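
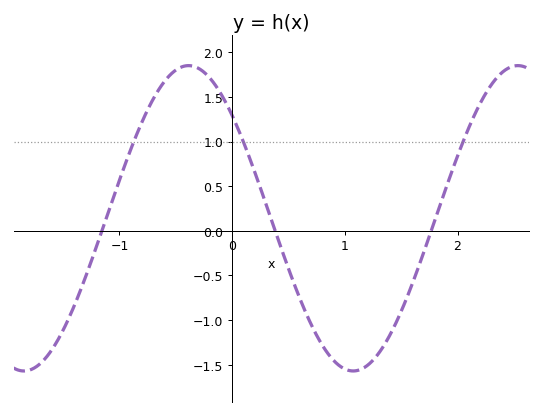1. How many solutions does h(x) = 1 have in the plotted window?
3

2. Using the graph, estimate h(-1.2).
-0.15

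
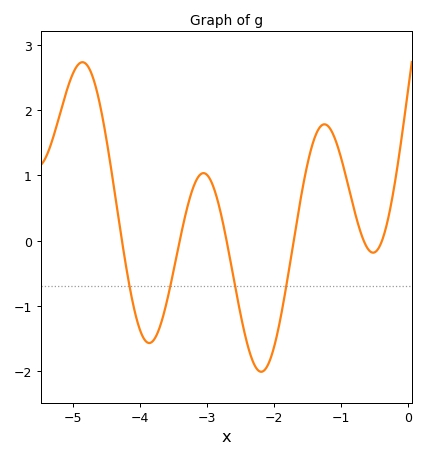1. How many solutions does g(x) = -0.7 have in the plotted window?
4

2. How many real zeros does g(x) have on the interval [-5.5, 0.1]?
6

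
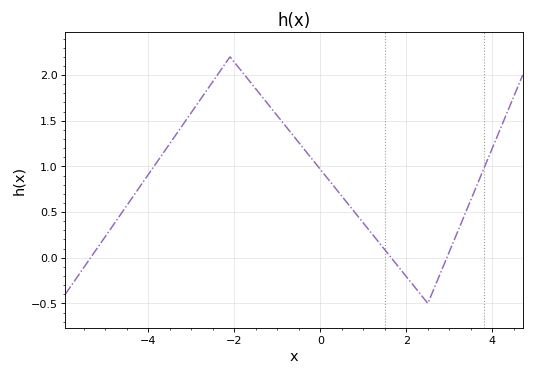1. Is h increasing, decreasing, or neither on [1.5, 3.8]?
neither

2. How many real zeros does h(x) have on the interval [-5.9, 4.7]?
3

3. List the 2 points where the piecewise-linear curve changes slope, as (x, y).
(-2.1, 2.2); (2.5, -0.5)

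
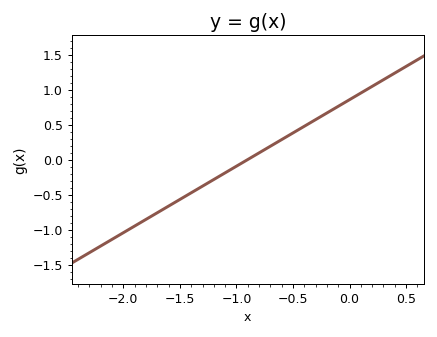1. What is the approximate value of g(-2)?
-1.05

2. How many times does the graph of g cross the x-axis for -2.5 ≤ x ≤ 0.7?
1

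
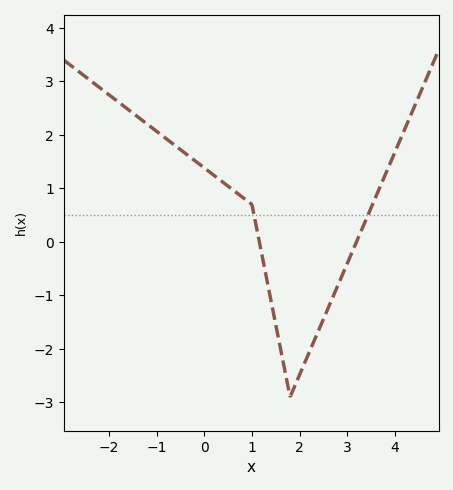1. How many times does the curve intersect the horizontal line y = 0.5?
2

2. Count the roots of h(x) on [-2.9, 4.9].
2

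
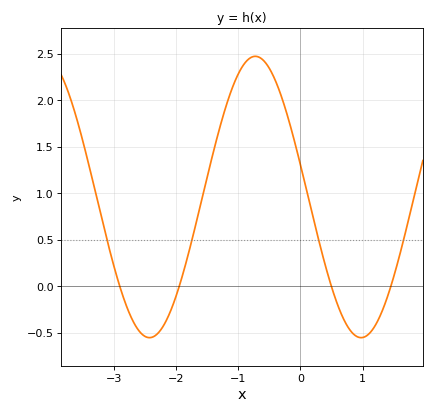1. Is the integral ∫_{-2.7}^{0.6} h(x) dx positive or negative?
positive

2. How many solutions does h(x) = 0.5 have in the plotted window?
4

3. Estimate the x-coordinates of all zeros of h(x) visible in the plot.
-2.9, -1.95, 0.497, 1.45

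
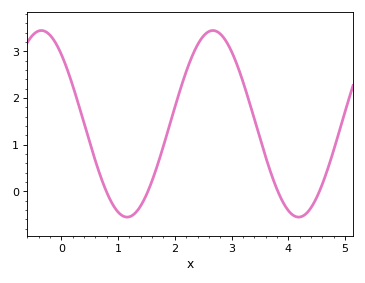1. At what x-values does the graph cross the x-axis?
0.794, 1.52, 3.81, 4.55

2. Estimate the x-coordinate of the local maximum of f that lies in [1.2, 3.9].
2.67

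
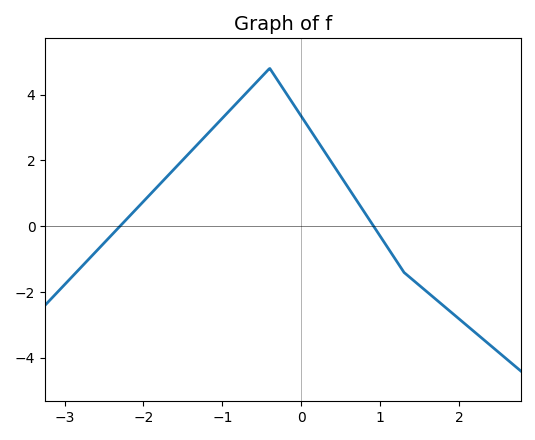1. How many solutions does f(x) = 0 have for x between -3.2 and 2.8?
2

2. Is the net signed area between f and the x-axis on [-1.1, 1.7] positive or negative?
positive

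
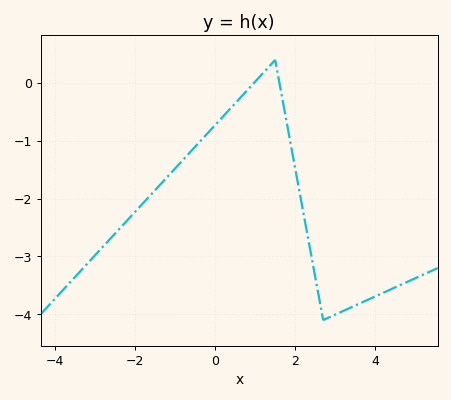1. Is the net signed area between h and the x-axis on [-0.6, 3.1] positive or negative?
negative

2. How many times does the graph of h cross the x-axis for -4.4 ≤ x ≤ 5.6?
2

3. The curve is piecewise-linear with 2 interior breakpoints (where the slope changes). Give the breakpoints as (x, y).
(1.5, 0.4); (2.7, -4.1)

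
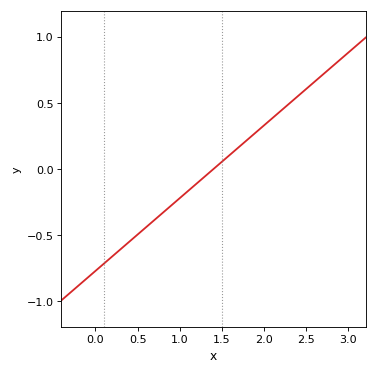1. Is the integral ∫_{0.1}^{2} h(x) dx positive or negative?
negative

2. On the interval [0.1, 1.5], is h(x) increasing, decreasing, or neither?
increasing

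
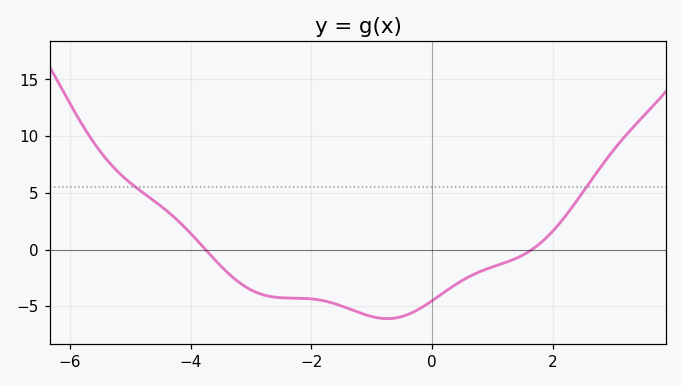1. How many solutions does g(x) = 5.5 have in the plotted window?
2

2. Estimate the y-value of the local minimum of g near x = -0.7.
-6.08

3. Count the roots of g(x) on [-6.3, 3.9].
2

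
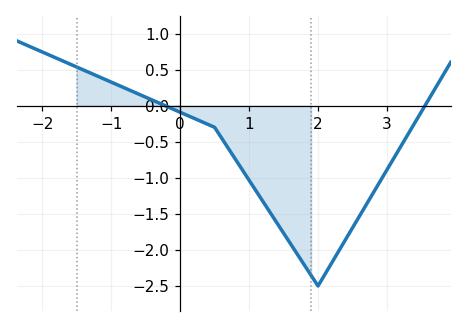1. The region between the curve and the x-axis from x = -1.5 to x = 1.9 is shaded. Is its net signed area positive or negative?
negative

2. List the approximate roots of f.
-0.219, 3.55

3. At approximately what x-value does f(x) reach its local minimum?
2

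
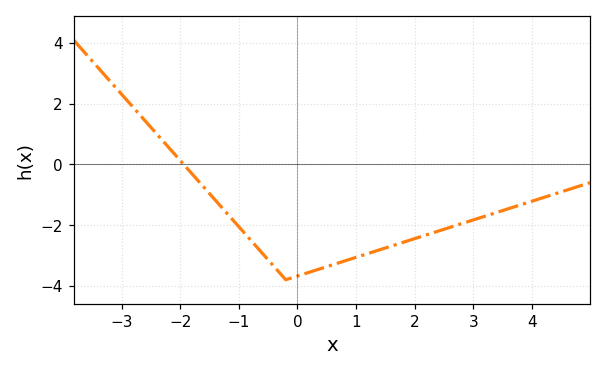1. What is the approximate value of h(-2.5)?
1.22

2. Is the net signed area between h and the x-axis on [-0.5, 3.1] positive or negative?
negative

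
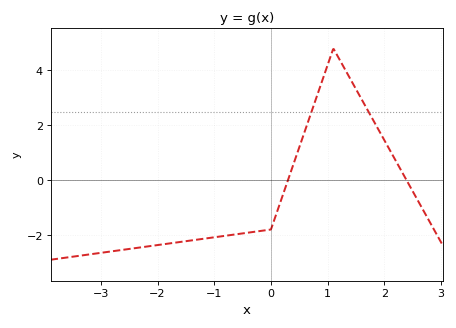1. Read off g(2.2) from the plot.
0.708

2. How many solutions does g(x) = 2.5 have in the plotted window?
2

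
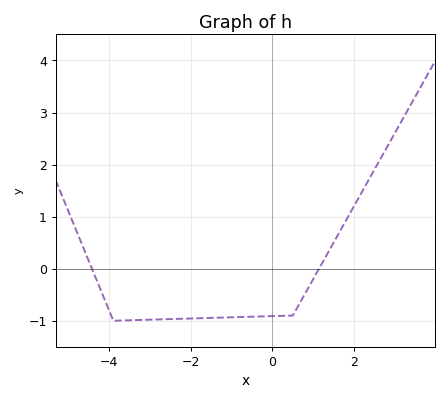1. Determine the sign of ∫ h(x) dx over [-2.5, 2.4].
negative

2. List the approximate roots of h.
-4.42, 1.14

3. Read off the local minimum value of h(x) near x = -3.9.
-1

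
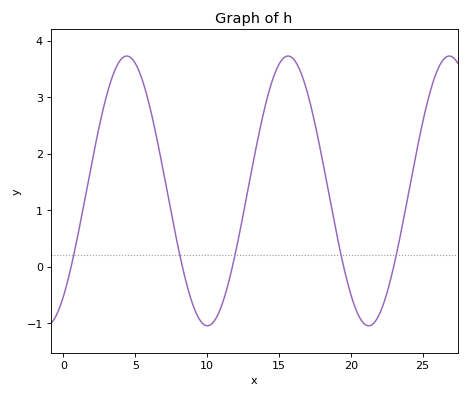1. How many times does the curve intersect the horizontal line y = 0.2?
5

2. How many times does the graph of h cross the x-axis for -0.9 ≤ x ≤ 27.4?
5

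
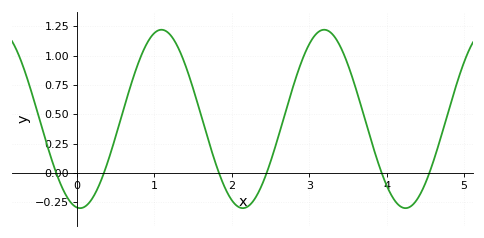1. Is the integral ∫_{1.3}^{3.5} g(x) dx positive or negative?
positive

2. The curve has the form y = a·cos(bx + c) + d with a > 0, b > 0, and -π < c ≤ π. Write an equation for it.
y = 0.76cos(2.99x + 3.02) + 0.46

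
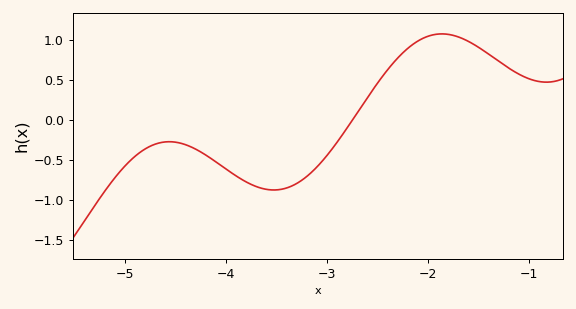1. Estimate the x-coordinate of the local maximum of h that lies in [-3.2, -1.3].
-1.86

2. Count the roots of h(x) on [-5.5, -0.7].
1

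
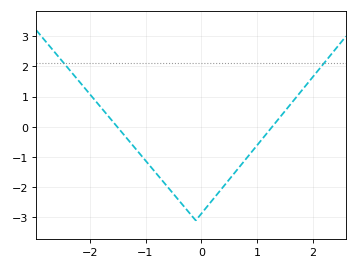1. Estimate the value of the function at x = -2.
1.09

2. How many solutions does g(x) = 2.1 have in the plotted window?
2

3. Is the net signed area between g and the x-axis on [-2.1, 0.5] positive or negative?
negative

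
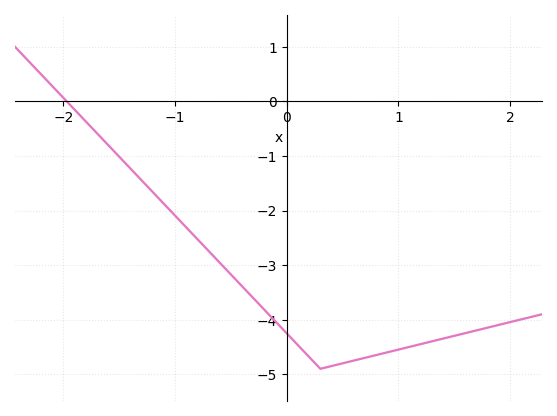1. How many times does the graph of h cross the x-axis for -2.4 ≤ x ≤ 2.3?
1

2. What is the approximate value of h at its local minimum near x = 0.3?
-4.9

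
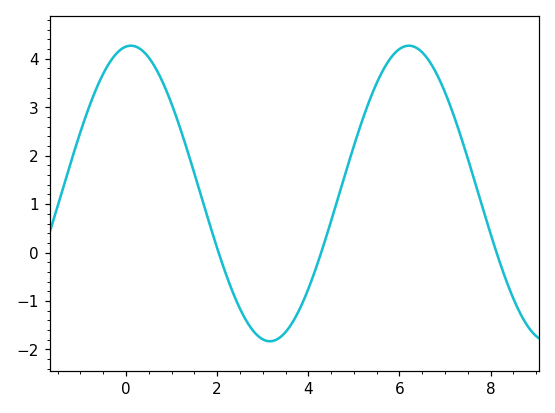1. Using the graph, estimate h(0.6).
3.88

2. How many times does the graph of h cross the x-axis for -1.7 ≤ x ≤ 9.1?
3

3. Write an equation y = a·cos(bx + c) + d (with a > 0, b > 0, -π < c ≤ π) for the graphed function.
y = 3.05cos(1.03x - 0.11) + 1.22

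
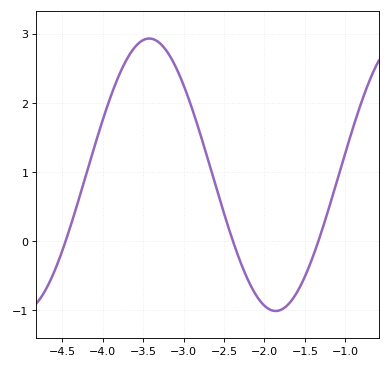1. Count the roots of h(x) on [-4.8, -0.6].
3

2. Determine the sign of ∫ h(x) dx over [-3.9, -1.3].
positive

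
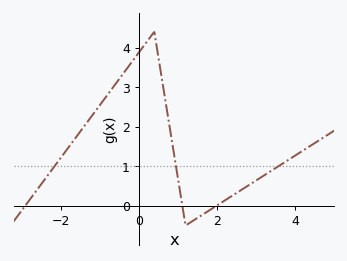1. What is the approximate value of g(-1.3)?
2.1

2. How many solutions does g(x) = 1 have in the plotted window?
3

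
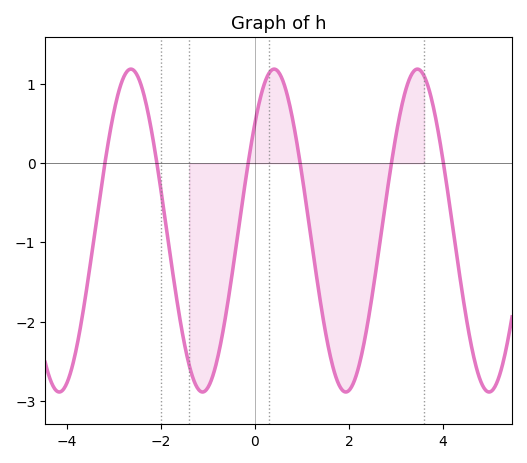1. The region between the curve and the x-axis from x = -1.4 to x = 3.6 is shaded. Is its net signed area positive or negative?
negative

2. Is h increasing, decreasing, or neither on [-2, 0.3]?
neither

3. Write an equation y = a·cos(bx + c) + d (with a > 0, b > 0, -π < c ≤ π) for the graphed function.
y = 2.04cos(2.1x - 0.84) - 0.85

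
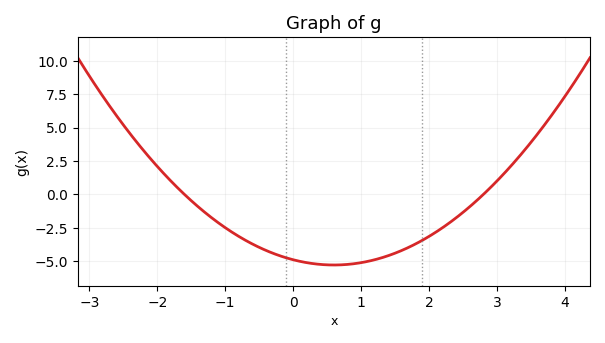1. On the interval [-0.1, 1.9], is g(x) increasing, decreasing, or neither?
neither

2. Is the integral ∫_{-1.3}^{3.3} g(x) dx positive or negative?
negative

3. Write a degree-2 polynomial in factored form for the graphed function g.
y = 1.09(x + 1.6)(x - 2.8)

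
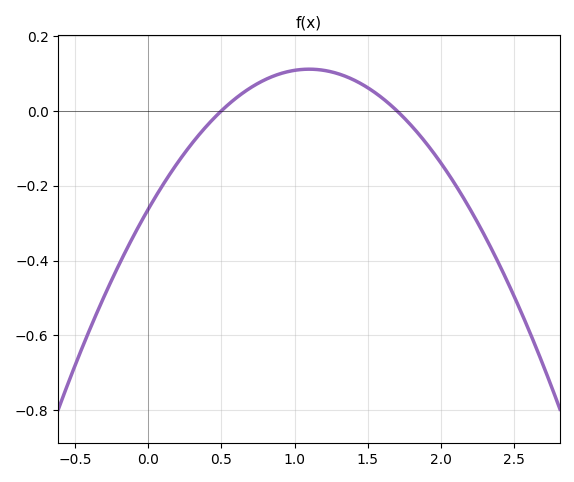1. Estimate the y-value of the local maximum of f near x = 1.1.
0.112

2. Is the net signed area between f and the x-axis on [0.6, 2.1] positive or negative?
positive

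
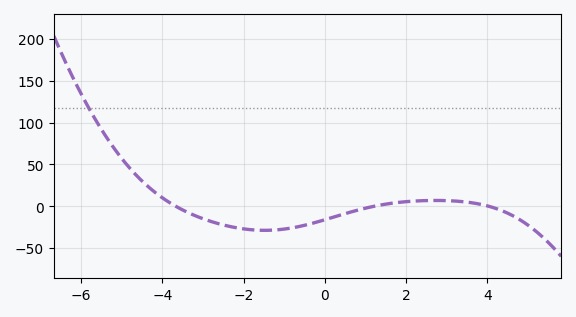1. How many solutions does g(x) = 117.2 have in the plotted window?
1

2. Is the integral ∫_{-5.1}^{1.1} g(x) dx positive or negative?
negative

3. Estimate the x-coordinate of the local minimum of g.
-1.4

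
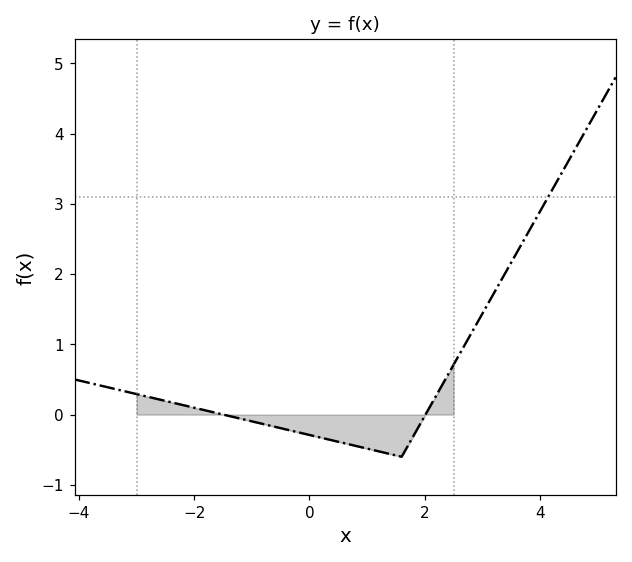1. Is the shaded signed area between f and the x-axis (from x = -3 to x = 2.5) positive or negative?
negative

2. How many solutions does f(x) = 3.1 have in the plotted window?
1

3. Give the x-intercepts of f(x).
-1.5, 2.01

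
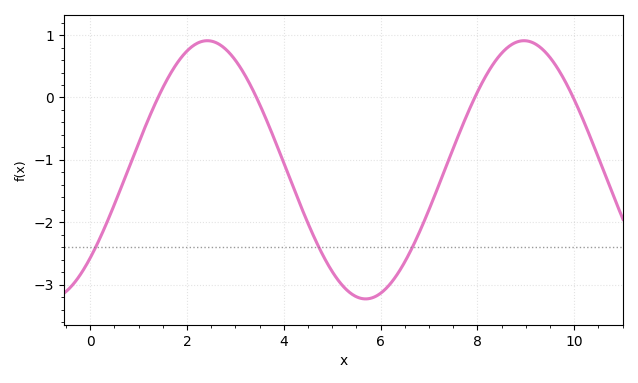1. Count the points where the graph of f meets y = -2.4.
3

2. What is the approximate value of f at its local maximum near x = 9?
0.9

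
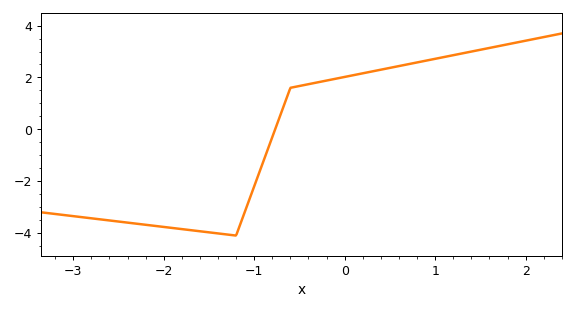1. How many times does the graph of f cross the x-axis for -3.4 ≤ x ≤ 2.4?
1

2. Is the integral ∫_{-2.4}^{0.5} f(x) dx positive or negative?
negative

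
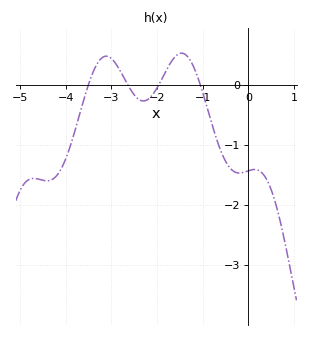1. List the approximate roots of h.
-3.5, -2.65, -1.96, -1.06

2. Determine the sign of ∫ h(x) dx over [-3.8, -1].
positive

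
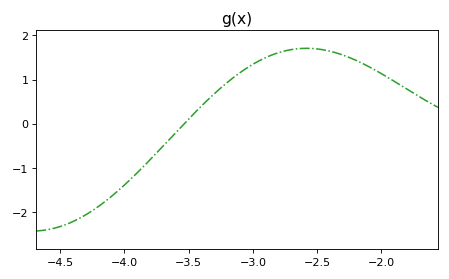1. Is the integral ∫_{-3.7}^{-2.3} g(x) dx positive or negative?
positive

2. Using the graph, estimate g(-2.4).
1.64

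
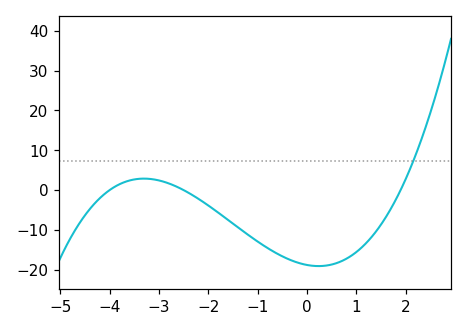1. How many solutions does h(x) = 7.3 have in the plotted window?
1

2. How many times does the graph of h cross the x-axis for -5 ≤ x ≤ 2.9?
3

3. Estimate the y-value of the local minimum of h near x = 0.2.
-19.1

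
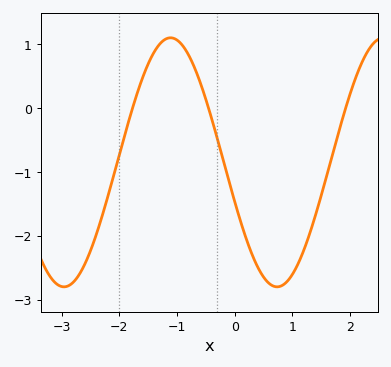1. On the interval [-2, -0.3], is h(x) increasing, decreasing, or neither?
neither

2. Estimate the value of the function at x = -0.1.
-1.1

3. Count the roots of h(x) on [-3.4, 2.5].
3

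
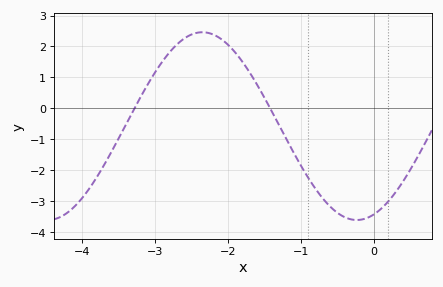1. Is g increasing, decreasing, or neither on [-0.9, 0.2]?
neither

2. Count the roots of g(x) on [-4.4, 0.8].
2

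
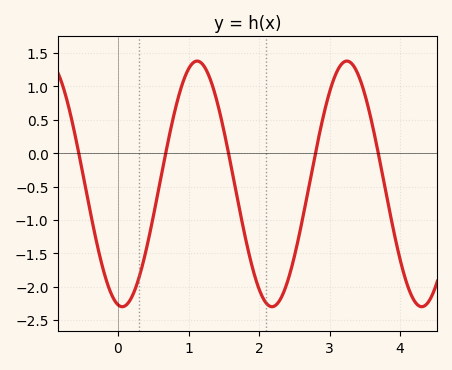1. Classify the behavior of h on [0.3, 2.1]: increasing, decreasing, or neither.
neither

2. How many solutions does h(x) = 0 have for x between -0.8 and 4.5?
5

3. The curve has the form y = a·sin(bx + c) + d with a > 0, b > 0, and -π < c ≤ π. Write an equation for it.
y = 1.84sin(2.96x - 1.75) - 0.46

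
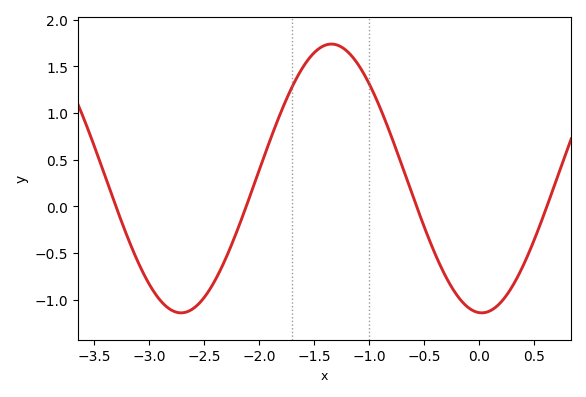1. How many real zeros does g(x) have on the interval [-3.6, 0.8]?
4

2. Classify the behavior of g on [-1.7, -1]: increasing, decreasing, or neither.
neither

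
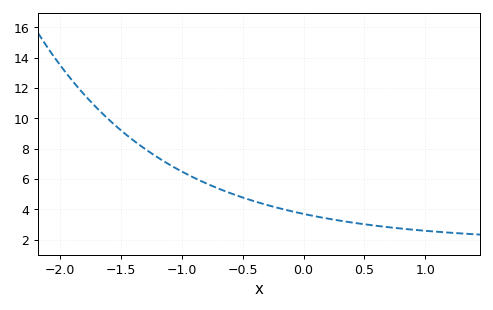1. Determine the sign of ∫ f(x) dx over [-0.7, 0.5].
positive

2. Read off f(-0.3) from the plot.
4.2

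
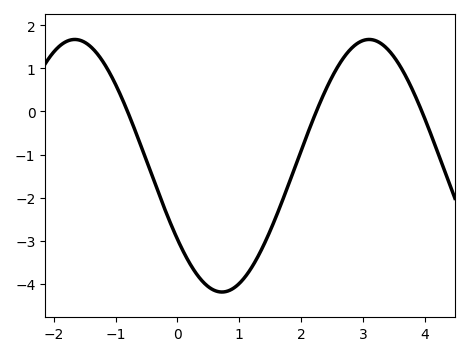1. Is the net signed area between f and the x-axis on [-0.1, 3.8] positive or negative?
negative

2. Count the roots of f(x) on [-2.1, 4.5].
3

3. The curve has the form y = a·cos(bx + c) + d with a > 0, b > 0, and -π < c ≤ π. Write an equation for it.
y = 2.93cos(1.32x + 2.19) - 1.26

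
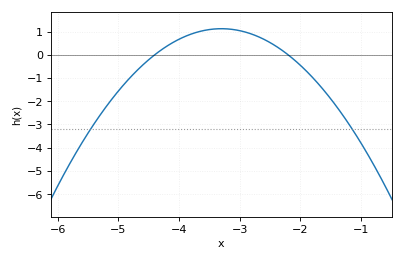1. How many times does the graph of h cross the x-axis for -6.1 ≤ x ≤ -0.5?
2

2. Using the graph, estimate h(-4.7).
-0.7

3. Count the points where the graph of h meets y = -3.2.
2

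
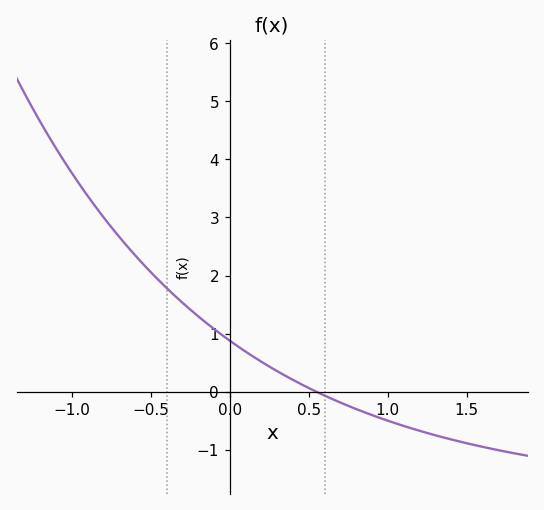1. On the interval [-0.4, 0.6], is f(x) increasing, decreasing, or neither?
decreasing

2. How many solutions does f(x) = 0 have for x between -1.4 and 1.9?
1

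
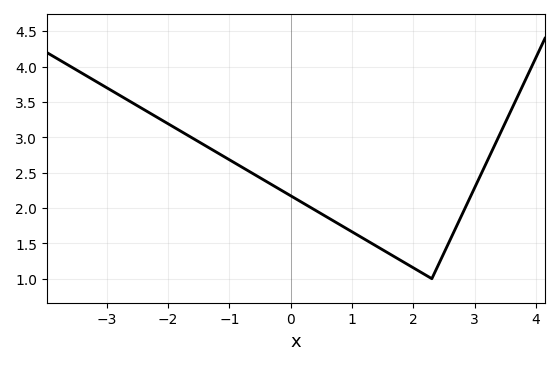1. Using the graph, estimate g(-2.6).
3.5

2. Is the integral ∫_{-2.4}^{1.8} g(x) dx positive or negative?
positive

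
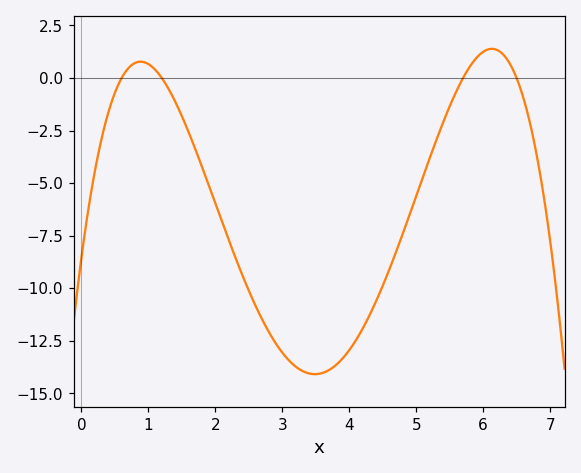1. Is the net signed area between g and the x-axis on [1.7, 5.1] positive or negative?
negative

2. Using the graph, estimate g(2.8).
-12.1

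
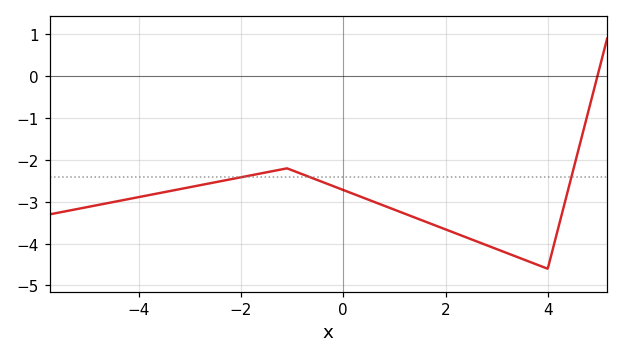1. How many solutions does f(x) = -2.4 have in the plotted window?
3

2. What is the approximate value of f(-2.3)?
-2.48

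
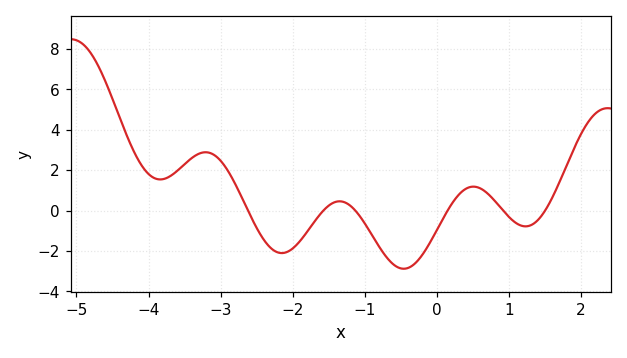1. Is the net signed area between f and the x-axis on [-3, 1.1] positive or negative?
negative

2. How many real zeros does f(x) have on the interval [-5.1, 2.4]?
6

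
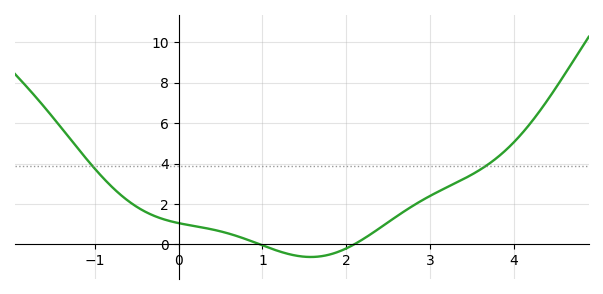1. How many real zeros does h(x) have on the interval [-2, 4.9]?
2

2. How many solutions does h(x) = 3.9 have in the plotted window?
2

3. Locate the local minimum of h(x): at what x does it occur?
1.58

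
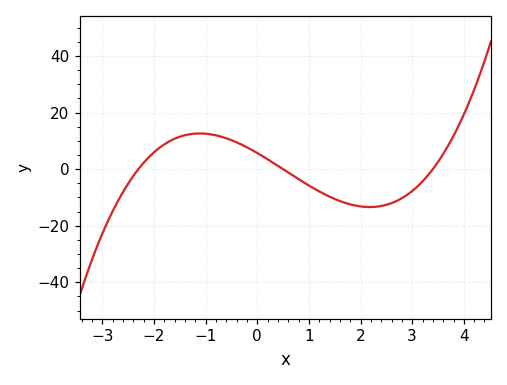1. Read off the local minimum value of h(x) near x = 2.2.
-13.4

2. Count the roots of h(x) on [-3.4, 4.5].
3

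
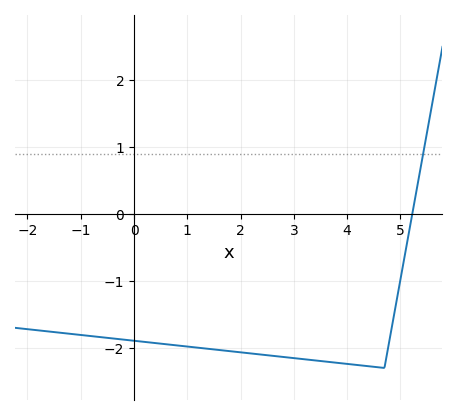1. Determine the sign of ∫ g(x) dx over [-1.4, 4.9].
negative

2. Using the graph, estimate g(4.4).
-2.3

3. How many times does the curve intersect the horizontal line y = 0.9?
1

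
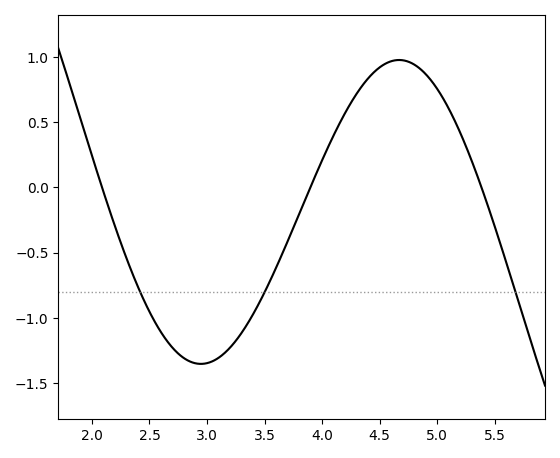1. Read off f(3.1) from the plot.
-1.3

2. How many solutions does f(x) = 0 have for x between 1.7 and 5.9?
3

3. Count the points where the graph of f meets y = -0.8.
3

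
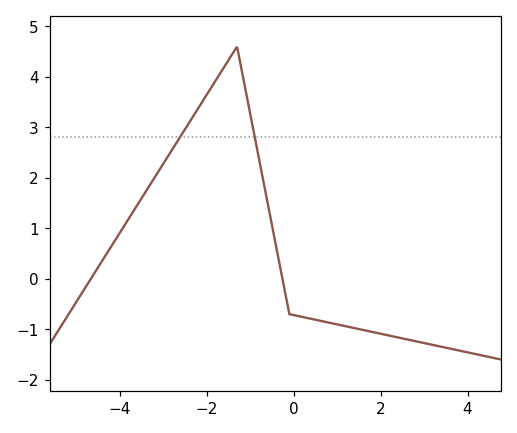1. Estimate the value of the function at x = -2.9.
2.41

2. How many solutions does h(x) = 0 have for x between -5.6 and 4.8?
2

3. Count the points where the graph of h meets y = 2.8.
2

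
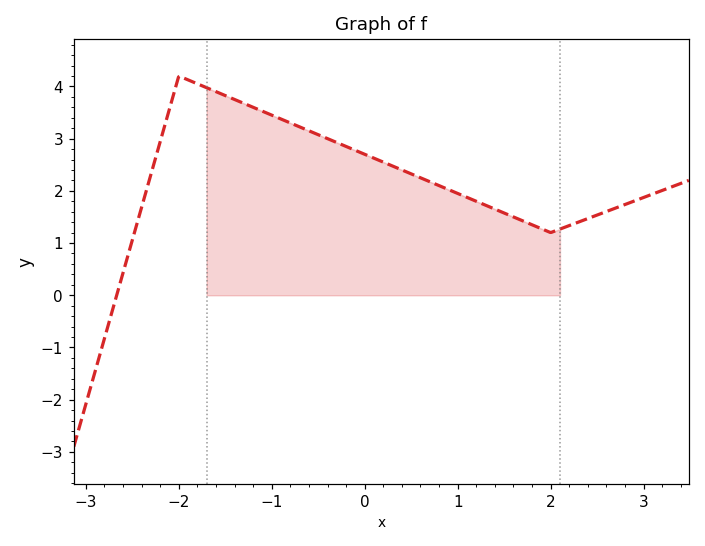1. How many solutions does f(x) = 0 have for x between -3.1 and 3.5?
1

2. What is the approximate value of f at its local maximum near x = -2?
4.2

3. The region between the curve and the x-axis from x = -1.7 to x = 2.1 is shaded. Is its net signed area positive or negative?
positive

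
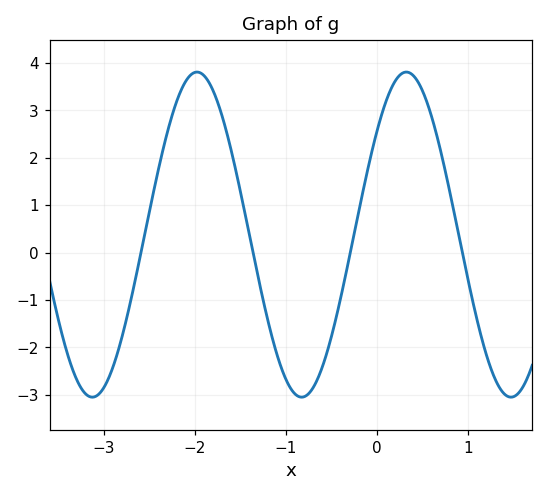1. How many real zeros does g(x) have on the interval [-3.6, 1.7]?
4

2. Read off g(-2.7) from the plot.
-1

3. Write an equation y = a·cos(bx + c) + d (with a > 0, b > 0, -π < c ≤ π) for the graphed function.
y = 3.43cos(2.7x - 0.88) + 0.38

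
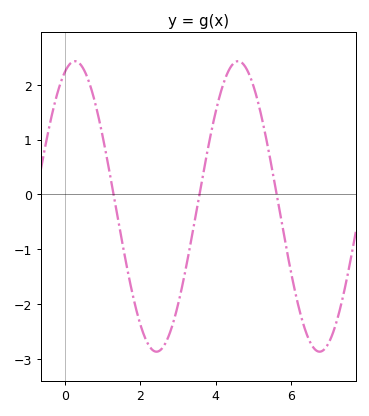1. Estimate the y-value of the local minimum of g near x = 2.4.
-2.9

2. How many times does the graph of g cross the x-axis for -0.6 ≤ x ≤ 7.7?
3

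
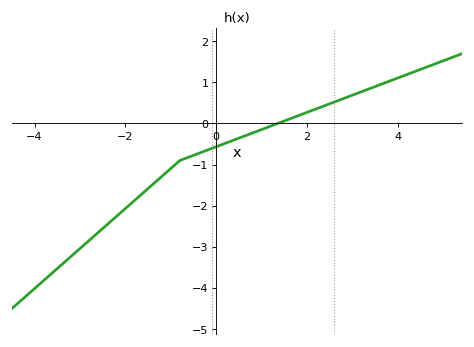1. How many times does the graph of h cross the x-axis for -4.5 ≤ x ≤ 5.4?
1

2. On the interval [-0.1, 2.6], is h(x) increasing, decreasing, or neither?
increasing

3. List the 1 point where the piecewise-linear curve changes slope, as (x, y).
(-0.8, -0.9)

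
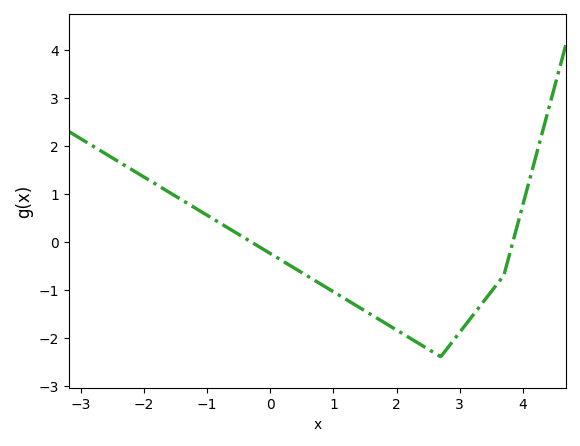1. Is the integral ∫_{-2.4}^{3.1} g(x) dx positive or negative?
negative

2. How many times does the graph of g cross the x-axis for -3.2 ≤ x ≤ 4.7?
2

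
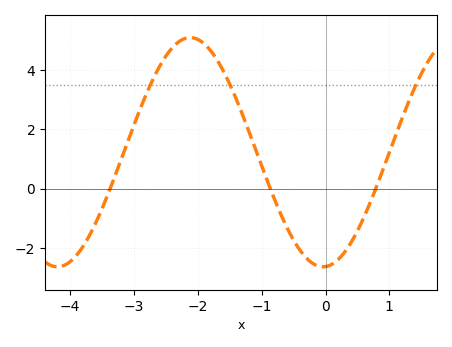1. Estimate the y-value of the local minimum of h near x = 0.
-2.64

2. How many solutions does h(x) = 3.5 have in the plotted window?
3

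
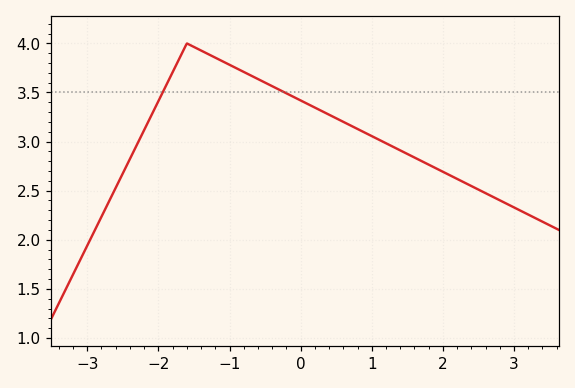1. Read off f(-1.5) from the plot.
3.95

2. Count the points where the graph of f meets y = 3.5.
2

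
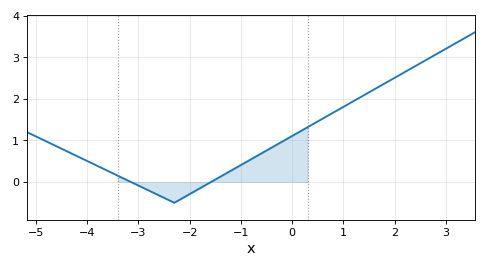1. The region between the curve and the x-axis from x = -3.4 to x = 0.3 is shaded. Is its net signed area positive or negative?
positive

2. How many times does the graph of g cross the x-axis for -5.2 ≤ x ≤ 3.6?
2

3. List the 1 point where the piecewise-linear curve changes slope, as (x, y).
(-2.3, -0.5)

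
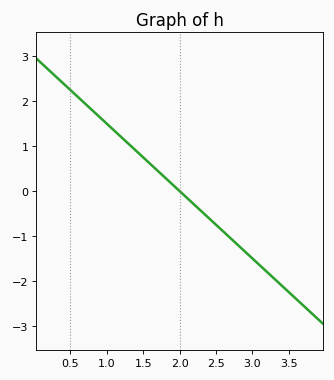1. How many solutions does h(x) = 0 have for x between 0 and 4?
1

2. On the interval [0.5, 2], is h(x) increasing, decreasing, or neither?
decreasing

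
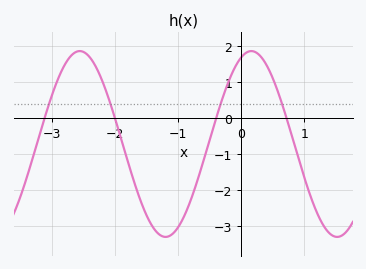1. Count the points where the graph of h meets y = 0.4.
4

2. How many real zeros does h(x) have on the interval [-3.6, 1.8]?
4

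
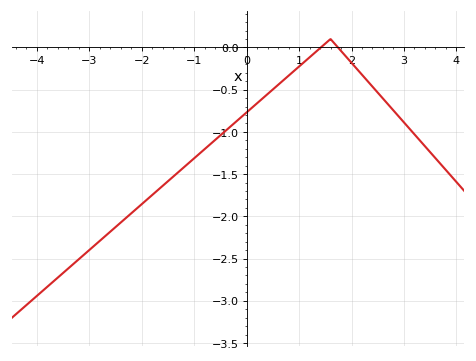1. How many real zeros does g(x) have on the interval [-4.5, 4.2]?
2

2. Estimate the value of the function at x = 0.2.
-0.65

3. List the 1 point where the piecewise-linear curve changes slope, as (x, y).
(1.6, 0.1)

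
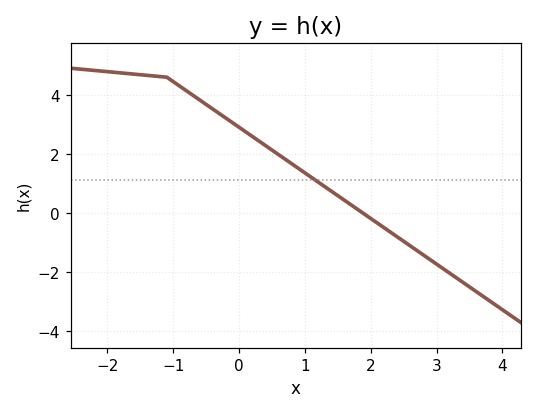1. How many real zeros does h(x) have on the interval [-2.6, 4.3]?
1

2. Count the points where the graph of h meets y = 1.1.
1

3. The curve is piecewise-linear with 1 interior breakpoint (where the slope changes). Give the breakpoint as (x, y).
(-1.1, 4.6)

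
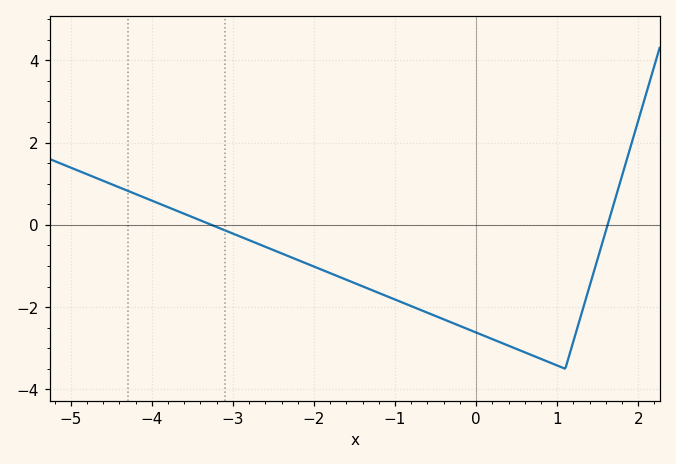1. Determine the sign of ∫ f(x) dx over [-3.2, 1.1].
negative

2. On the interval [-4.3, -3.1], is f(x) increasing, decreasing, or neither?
decreasing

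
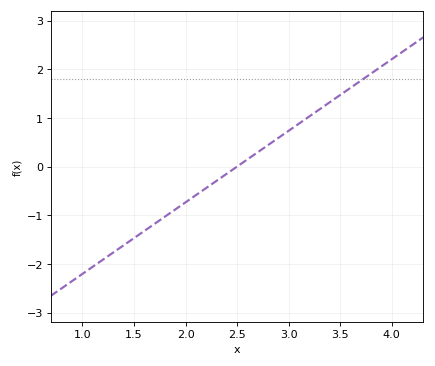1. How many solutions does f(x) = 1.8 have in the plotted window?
1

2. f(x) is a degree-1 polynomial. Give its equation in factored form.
y = 1.47(x - 2.5)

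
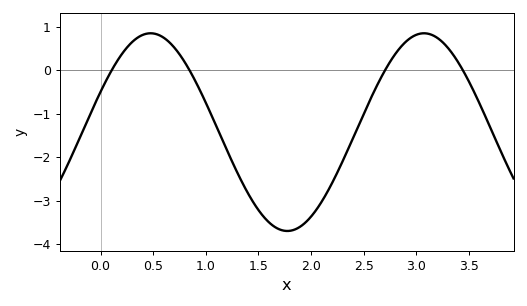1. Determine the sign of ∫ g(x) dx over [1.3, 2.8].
negative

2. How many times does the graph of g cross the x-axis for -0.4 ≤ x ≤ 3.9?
4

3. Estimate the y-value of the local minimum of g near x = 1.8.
-3.7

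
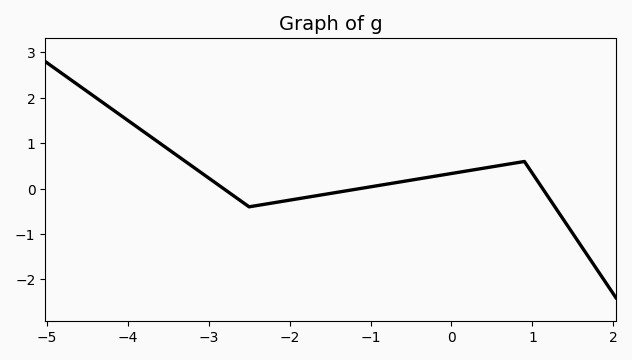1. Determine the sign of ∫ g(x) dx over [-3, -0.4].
negative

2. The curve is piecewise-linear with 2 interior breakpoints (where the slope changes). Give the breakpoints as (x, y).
(-2.5, -0.4); (0.9, 0.6)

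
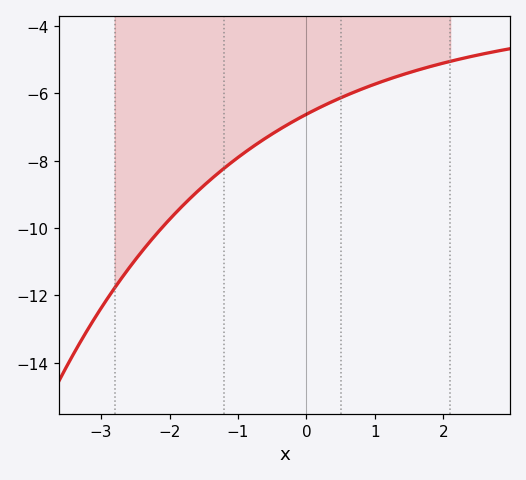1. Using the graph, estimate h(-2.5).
-11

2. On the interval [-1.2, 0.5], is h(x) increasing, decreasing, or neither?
increasing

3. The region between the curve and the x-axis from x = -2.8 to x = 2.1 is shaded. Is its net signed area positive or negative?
negative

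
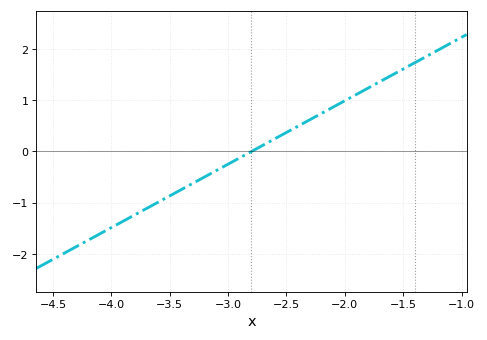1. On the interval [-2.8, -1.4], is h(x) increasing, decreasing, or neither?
increasing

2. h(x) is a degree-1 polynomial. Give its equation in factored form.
y = 1.24(x + 2.8)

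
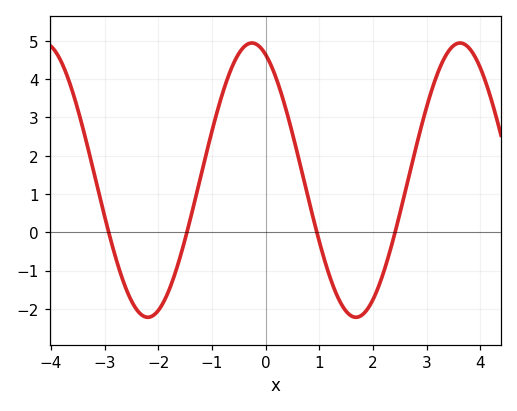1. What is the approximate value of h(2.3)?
-0.6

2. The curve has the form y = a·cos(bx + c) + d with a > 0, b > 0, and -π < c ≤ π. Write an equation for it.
y = 3.58cos(1.6x + 0.41) + 1.36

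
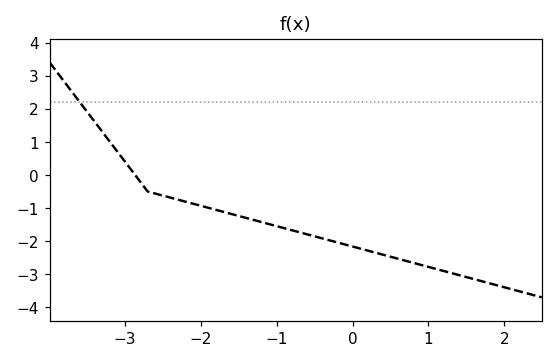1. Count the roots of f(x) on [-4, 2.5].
1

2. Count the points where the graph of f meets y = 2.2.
1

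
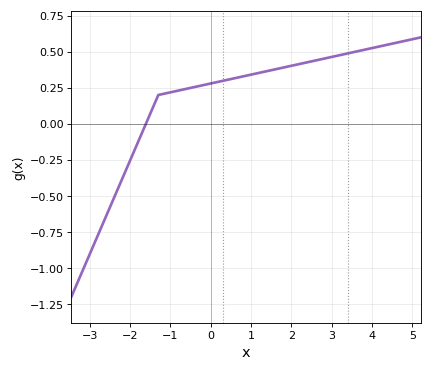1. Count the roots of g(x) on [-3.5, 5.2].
1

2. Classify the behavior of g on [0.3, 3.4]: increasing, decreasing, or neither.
increasing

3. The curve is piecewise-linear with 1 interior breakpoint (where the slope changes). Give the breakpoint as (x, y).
(-1.3, 0.2)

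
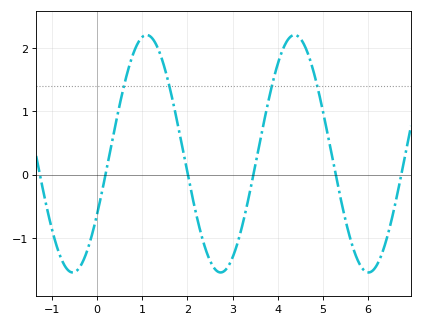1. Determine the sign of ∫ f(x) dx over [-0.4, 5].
positive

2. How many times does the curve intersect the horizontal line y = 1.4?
4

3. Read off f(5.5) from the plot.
-0.724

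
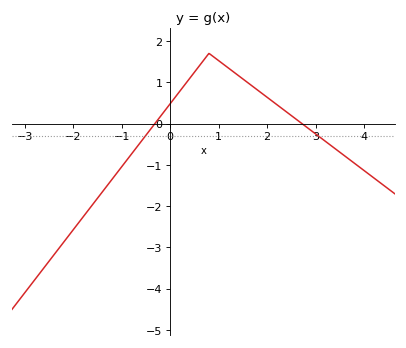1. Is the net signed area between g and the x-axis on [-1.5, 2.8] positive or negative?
positive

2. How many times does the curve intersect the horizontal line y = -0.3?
2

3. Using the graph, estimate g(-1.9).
-2.4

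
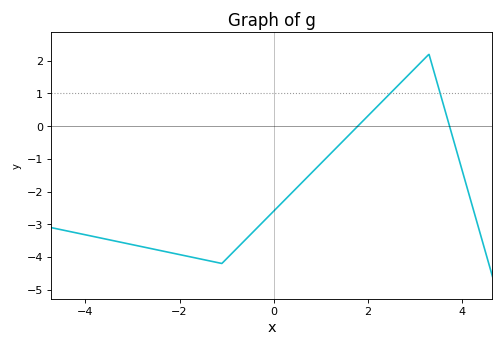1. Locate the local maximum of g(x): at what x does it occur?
3.2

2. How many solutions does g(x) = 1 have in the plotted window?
2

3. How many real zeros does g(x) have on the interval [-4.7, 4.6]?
2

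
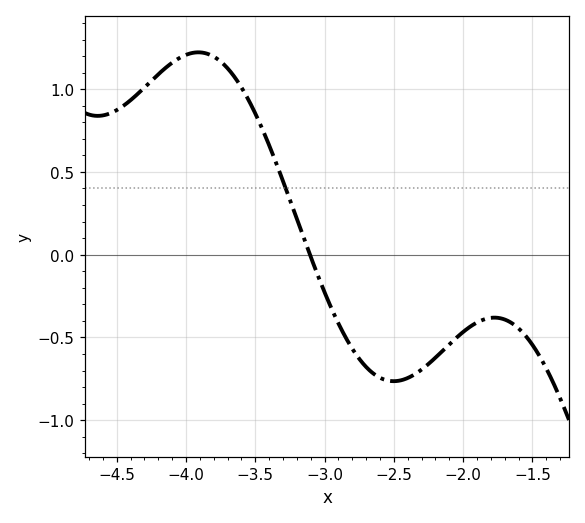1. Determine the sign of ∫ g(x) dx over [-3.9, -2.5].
positive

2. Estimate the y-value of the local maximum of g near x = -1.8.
-0.4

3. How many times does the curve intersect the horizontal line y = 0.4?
1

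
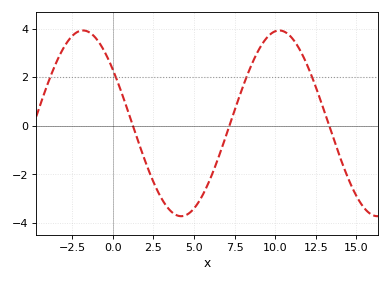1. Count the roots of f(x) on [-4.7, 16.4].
3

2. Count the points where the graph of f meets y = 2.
4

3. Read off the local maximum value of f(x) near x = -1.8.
4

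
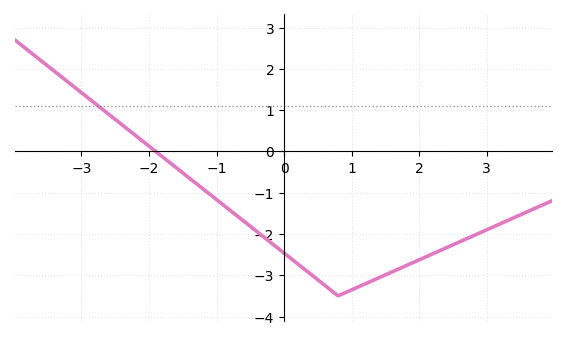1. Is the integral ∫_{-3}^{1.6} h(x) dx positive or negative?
negative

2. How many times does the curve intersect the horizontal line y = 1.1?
1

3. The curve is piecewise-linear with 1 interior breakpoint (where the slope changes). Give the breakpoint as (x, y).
(0.8, -3.5)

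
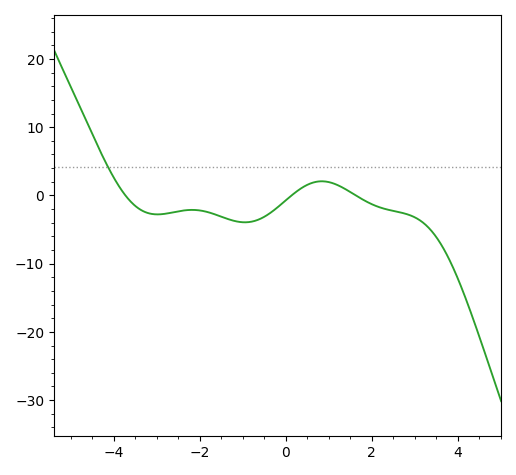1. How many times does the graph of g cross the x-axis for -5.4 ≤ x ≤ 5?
3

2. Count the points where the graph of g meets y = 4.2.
1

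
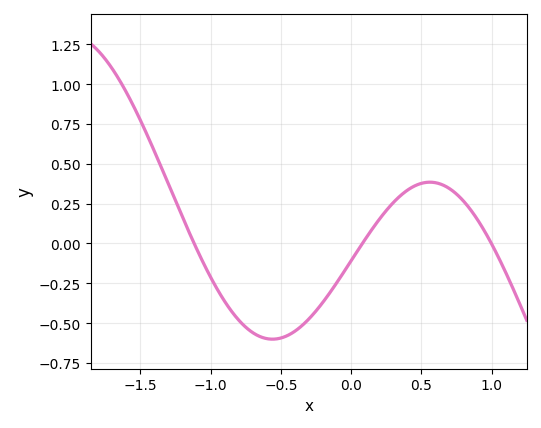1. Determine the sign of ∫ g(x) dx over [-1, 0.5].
negative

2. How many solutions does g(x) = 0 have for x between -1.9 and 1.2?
3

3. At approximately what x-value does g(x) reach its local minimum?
-0.56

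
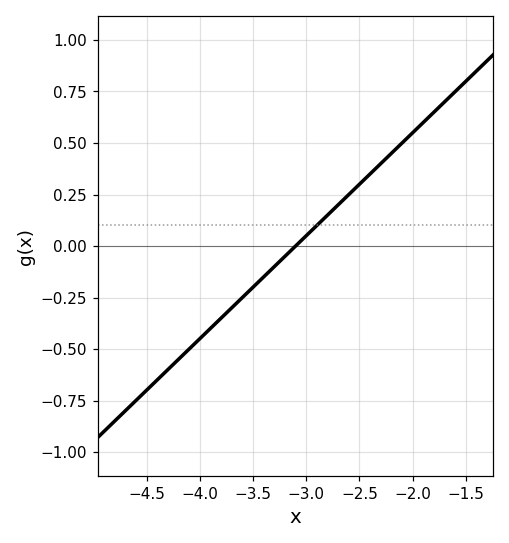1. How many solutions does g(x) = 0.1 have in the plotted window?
1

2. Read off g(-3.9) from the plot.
-0.4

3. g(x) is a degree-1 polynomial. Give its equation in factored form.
y = 0.5(x + 3.1)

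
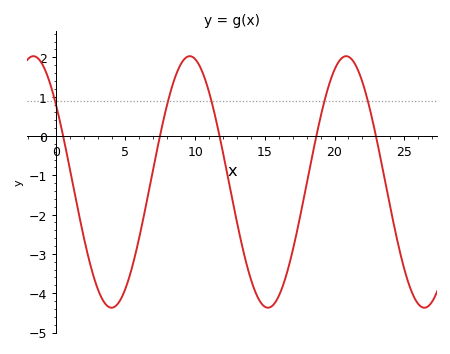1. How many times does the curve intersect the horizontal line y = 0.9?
5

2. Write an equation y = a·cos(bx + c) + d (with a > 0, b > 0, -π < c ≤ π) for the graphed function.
y = 3.2cos(0.56x + 0.9) - 1.17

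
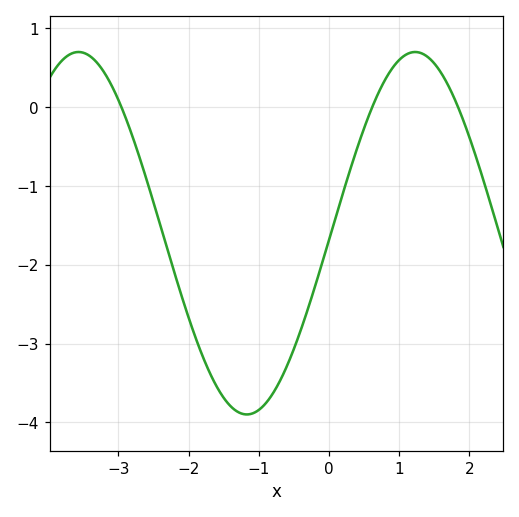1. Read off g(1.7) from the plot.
0.3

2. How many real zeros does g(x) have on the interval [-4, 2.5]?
3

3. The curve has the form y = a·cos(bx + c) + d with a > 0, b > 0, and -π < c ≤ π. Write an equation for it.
y = 2.3cos(1.3x - 1.6) - 1.6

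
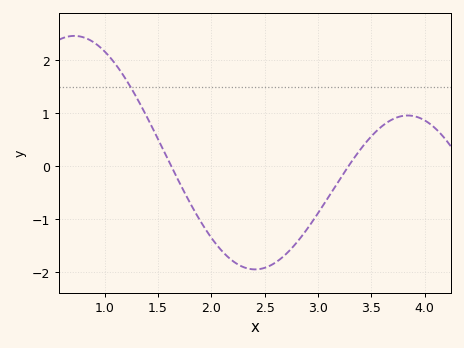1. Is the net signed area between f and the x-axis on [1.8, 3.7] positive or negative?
negative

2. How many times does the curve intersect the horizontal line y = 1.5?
1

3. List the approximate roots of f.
1.65, 3.3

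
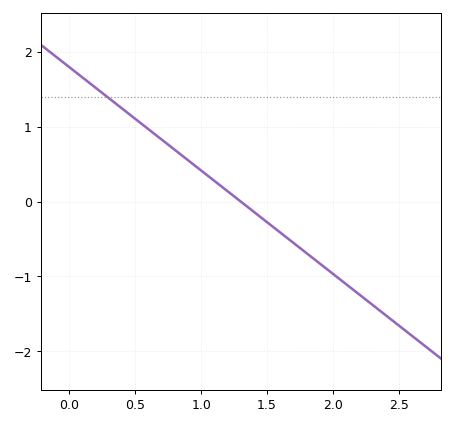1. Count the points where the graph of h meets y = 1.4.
1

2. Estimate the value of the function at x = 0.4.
1.2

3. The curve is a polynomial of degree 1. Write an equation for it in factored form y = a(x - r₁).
y = -1.38(x - 1.3)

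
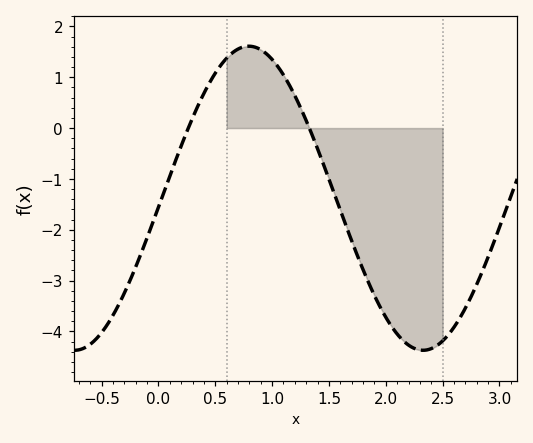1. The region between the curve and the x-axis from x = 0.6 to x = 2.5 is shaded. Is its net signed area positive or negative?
negative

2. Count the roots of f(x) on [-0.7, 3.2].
2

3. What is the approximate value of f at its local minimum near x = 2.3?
-4.37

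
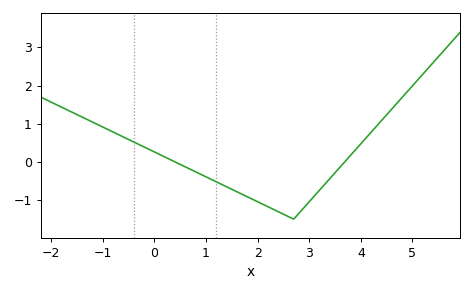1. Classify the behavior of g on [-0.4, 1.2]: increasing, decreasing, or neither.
decreasing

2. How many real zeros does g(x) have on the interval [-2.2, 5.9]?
2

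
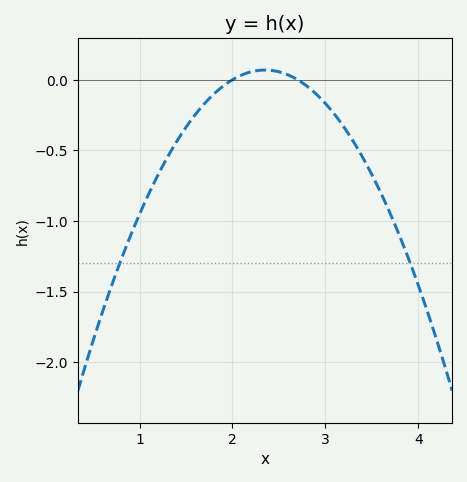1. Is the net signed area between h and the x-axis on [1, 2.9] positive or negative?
negative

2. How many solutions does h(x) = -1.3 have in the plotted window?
2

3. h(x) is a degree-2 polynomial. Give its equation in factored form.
y = -0.56(x - 2)(x - 2.7)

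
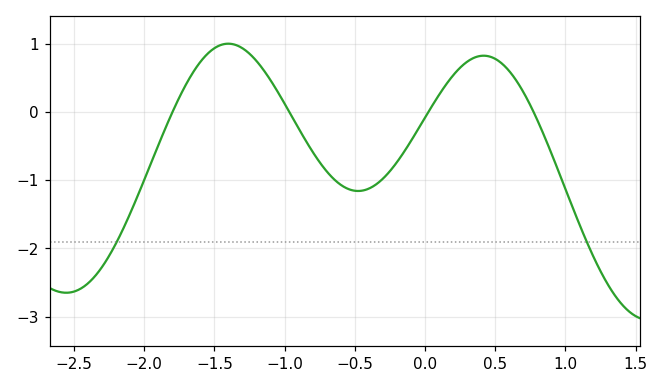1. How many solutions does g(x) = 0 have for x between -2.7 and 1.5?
4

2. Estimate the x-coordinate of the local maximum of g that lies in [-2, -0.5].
-1.4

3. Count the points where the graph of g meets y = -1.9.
2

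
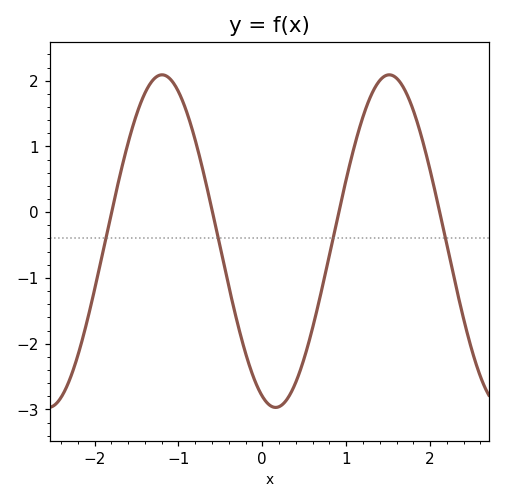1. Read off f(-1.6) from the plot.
1.05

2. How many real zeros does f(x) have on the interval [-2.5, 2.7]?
4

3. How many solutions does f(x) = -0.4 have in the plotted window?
4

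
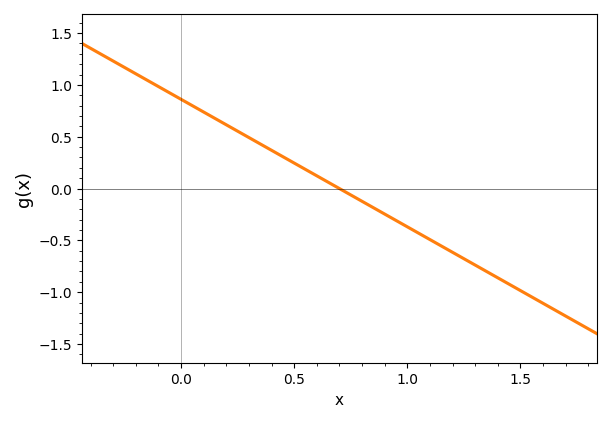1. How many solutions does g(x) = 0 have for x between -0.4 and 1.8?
1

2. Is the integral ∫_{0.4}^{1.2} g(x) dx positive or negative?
negative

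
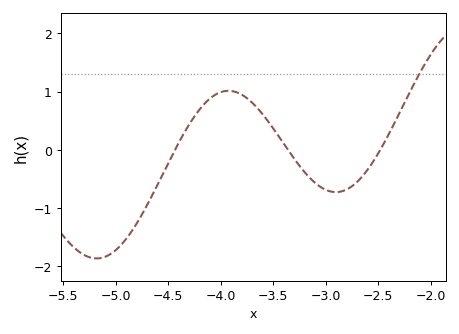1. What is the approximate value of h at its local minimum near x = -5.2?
-1.9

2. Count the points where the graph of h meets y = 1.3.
1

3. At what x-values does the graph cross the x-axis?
-4.45, -3.35, -2.5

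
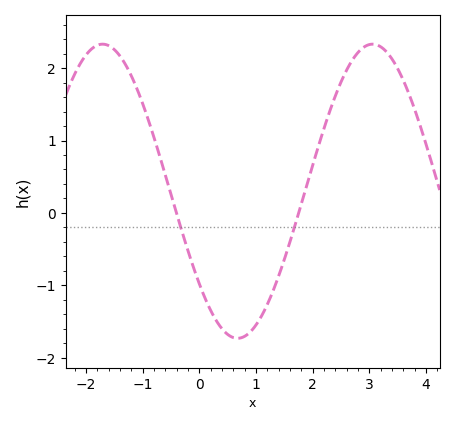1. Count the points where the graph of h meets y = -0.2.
2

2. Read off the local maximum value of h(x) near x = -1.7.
2.3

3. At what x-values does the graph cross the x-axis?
-0.4, 1.8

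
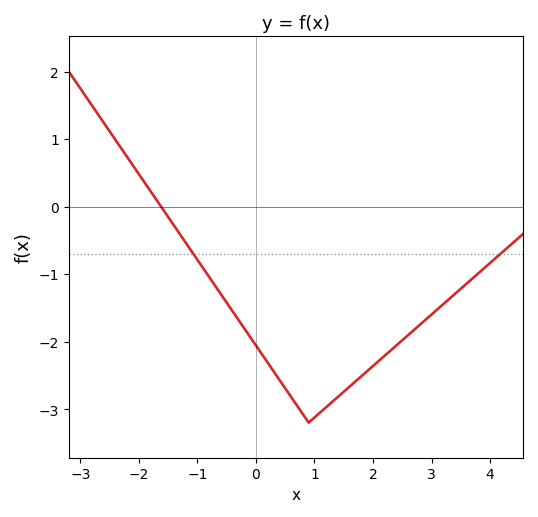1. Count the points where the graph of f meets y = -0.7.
2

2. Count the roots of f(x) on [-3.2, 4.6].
1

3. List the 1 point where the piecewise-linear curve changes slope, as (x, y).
(0.9, -3.2)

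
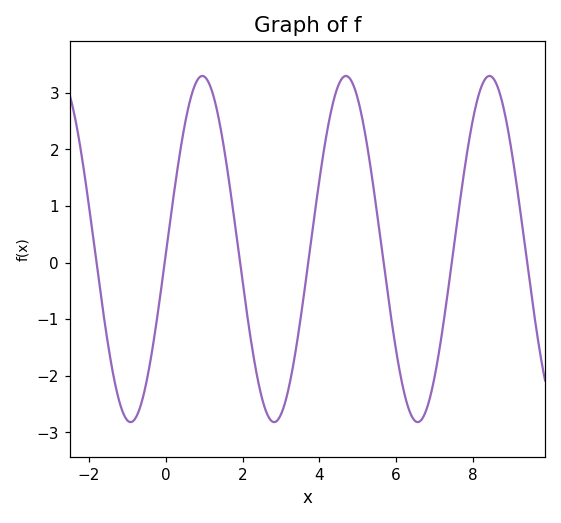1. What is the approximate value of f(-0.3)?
-1.3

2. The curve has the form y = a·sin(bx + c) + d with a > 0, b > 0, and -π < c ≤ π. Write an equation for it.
y = 3.06sin(1.7x - 0.03) + 0.24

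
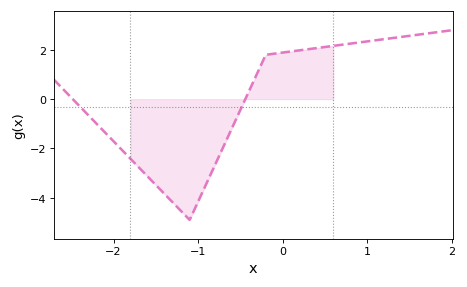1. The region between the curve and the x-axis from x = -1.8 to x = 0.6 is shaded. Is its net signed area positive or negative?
negative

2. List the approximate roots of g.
-2.5, -0.4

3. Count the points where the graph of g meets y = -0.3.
2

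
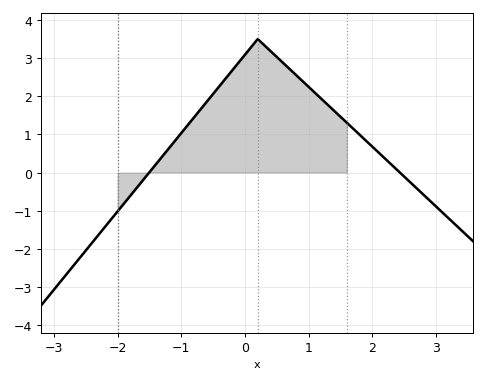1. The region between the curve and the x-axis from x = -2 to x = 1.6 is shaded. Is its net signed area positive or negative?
positive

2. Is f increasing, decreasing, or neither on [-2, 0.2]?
increasing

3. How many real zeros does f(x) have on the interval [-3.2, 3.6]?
2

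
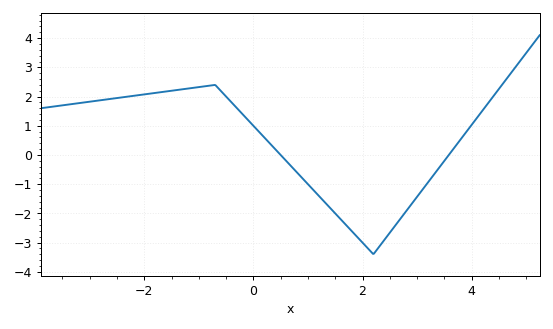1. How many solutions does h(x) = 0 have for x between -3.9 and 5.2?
2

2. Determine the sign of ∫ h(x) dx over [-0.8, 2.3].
negative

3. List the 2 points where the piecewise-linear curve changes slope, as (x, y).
(-0.7, 2.4); (2.2, -3.4)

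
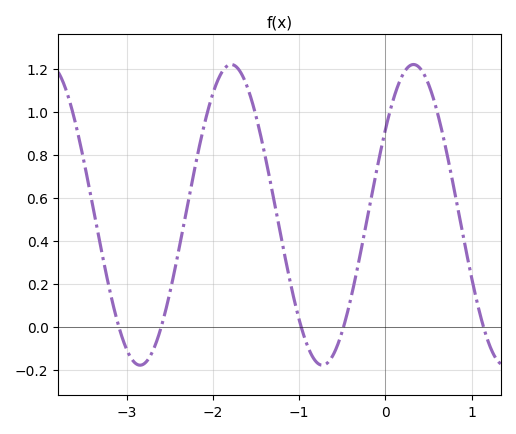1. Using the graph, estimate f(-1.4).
0.8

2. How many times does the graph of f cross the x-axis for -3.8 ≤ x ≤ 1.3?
5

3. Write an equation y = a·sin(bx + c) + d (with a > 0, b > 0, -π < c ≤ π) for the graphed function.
y = 0.7sin(3x + 0.6) + 0.52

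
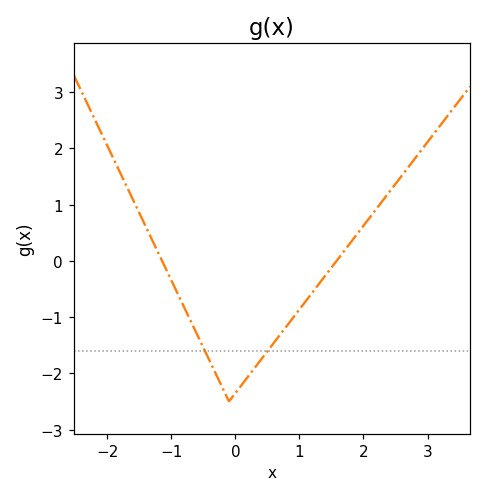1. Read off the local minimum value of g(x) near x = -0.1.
-2.5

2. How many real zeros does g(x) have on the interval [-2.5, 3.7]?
2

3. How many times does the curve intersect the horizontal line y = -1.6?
2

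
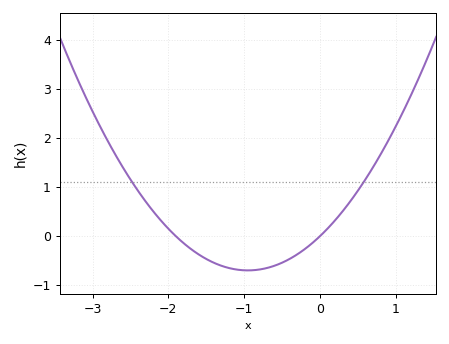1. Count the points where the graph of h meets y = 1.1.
2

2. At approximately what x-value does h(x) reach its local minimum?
-0.95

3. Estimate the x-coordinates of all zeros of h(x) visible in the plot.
-1.9, 0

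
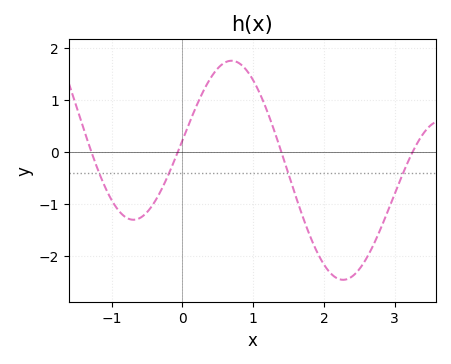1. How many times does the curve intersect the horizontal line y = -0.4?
4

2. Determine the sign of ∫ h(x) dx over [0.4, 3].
negative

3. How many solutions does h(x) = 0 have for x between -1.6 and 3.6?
4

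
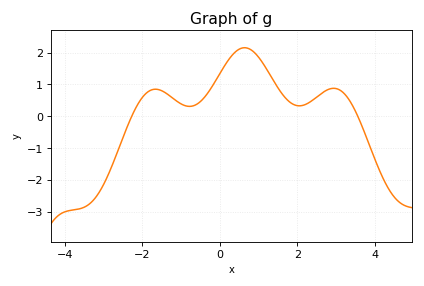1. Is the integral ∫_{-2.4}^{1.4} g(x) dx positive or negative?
positive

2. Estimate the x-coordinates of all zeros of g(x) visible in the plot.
-2.2, 3.6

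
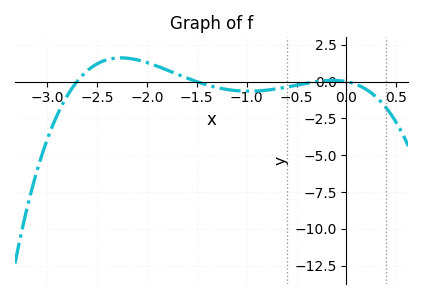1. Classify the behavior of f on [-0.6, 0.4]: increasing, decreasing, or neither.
neither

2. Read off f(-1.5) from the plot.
0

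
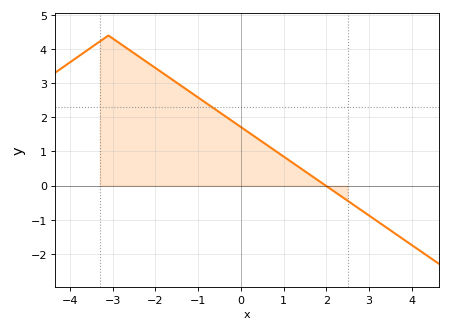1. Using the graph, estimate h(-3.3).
4.2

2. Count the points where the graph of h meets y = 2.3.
1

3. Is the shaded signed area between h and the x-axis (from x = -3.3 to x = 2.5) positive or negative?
positive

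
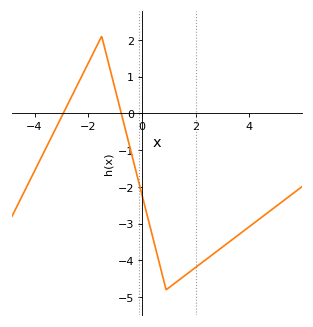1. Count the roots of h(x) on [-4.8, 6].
2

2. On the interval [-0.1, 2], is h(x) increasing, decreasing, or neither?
neither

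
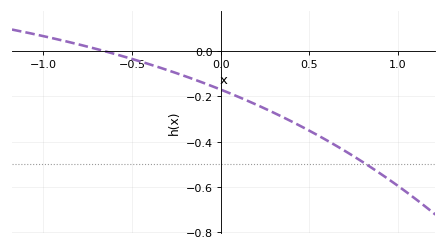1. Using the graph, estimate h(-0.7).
0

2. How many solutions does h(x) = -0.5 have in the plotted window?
1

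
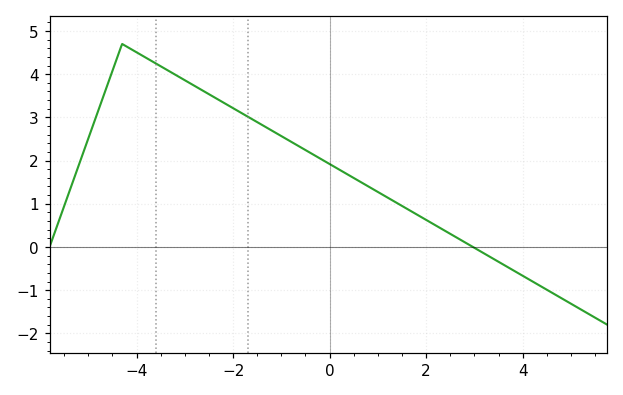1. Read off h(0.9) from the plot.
1.34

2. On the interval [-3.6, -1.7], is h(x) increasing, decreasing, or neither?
decreasing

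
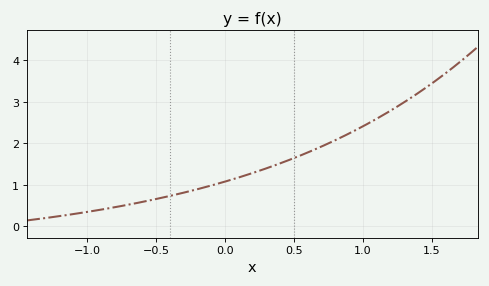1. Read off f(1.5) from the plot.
3.44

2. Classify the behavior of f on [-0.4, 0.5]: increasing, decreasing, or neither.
increasing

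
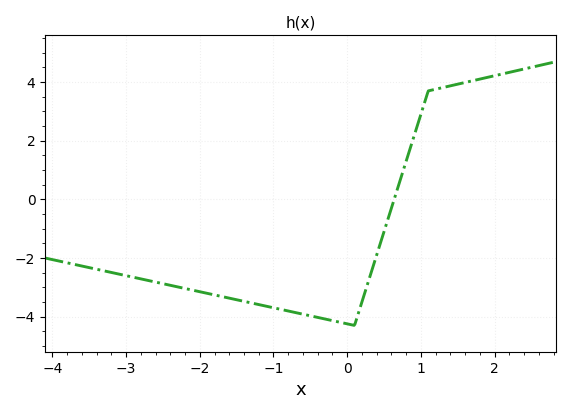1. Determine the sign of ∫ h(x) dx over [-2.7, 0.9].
negative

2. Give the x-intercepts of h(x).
0.638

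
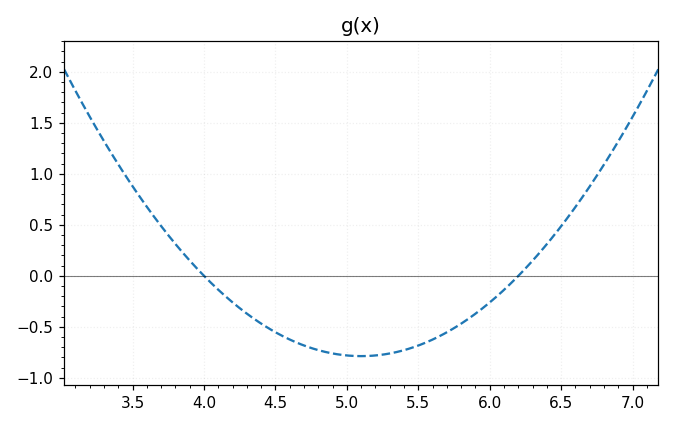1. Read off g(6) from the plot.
-0.25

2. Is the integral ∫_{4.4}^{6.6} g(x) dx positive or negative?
negative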